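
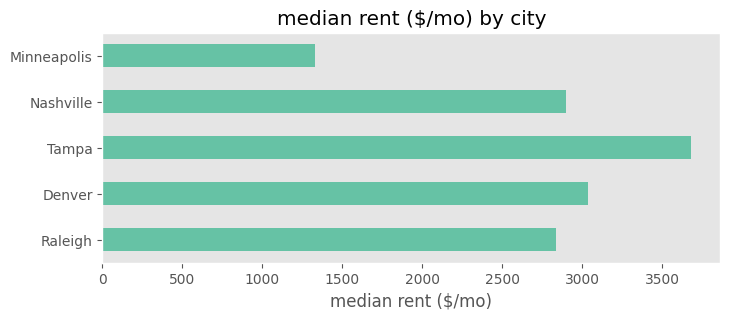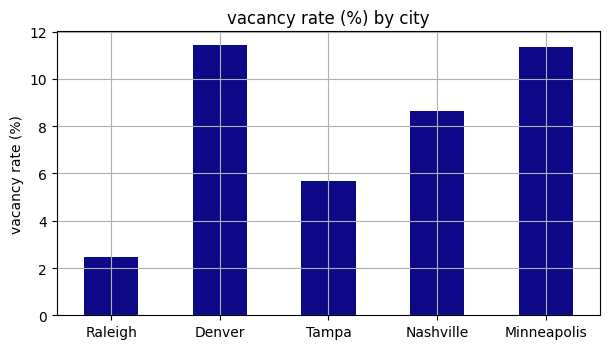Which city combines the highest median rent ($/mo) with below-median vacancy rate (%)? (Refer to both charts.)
Tampa

Chart 2 median vacancy rate (%) ≈ 8; below-median cities: Raleigh, Tampa. Among those, Tampa has the highest median rent ($/mo) (≈ 3500).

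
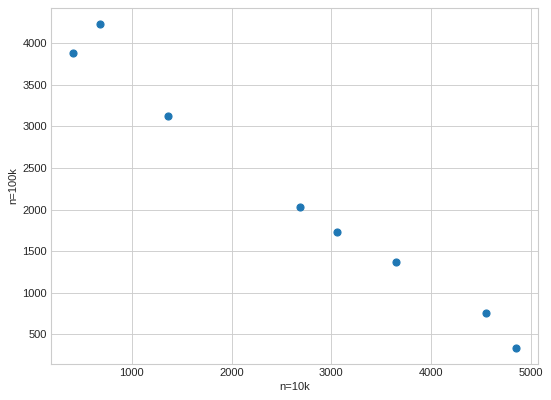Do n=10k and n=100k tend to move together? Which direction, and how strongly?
negative, strong

Points are negatively correlated; strong (|r| ≈ 1.0).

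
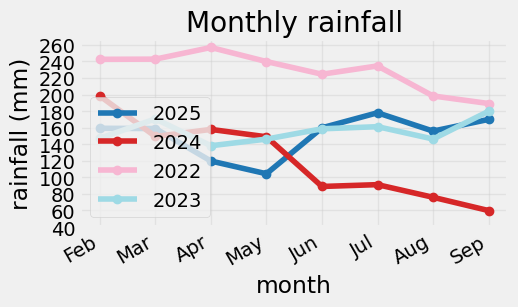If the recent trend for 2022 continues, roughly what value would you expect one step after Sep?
≈ 150

Last three: 240, 200, 180 → slope ≈ -30/step → next ≈ 150.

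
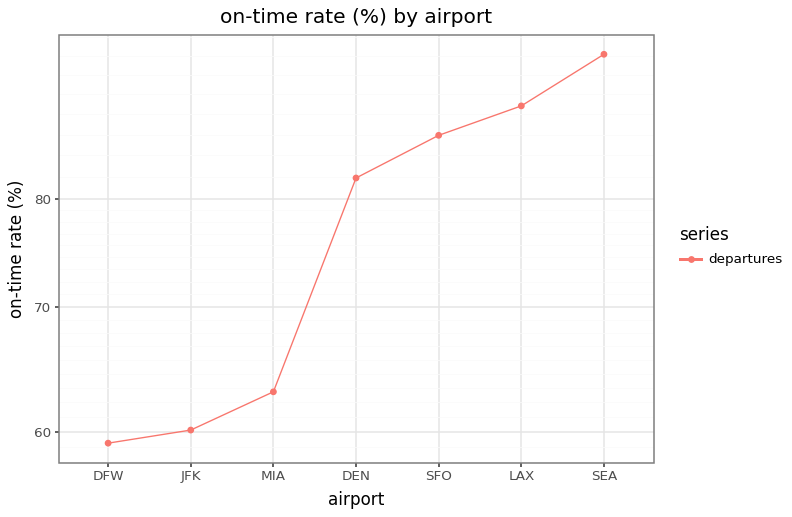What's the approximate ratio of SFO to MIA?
SFO ≈ 85, MIA ≈ 65; 85/65 ≈ 1.31.

≈ 1.31×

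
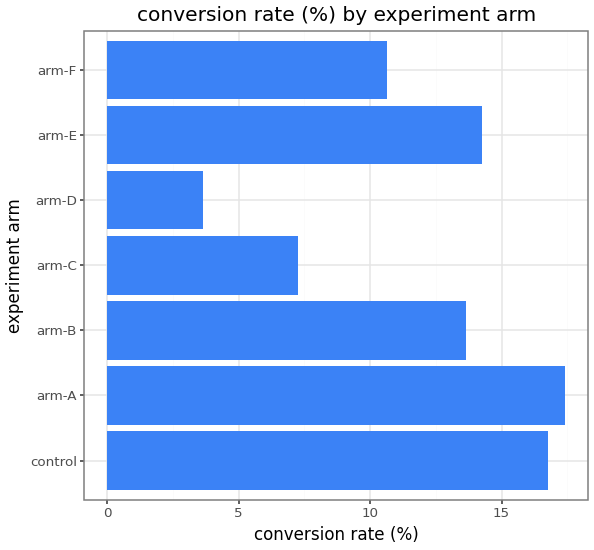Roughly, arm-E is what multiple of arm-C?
arm-E ≈ 14, arm-C ≈ 8; 14/8 ≈ 1.75.

≈ 1.75×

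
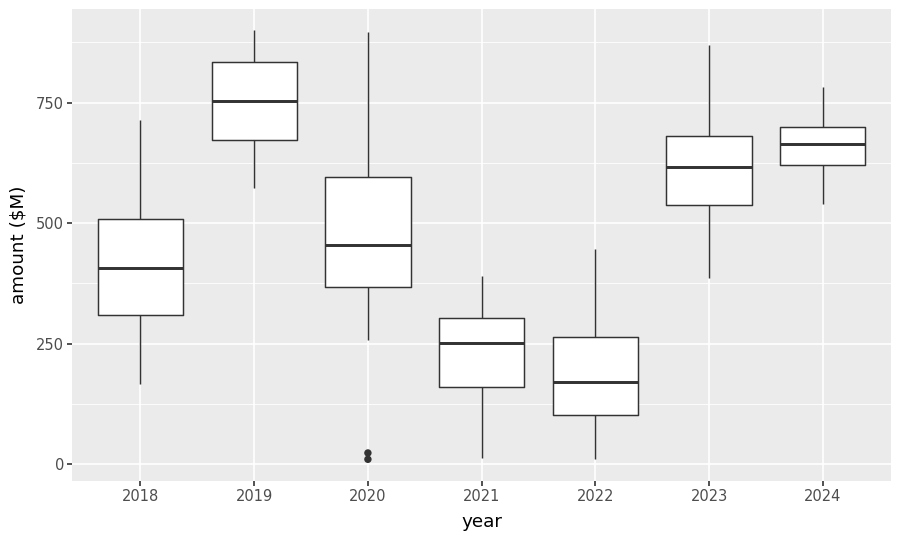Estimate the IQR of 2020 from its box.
Q3 ≈ 600, Q1 ≈ 400; IQR ≈ 200.

≈ 200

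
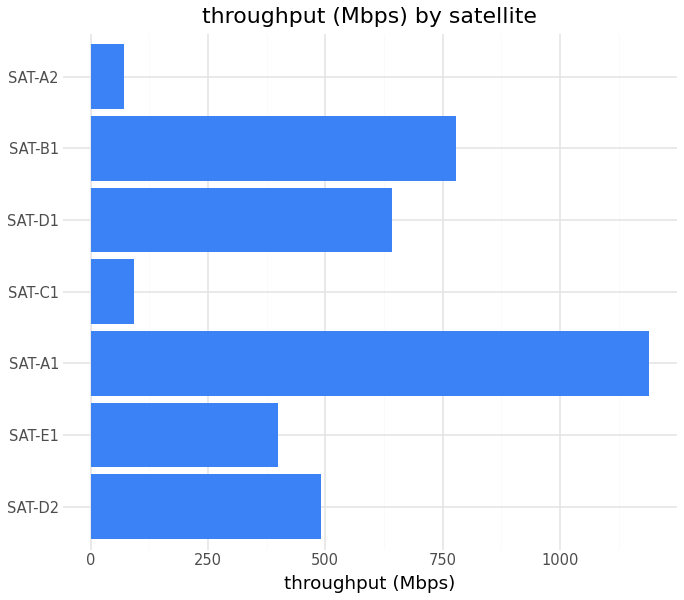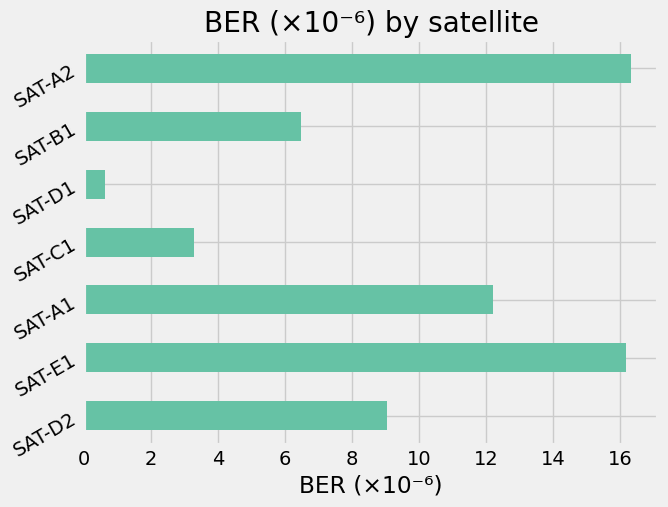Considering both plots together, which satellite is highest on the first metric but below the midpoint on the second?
SAT-B1

Chart 2 median BER (×10⁻⁶) ≈ 10; below-median satellites: SAT-C1, SAT-D1, SAT-B1. Among those, SAT-B1 has the highest throughput (Mbps) (≈ 800).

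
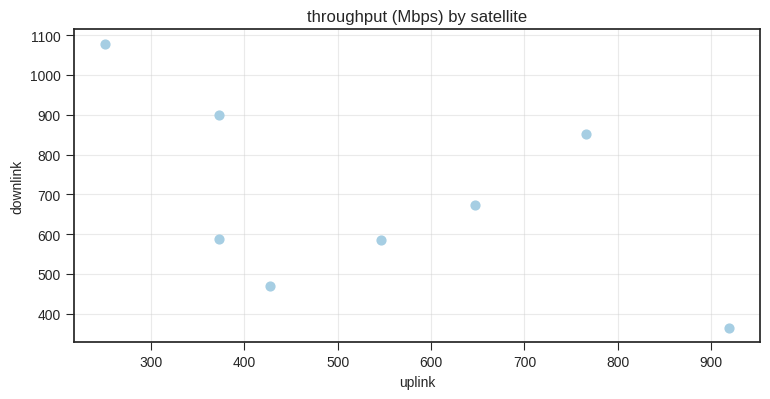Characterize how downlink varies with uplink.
Points are negatively correlated; moderate (|r| ≈ 0.5).

negative, moderate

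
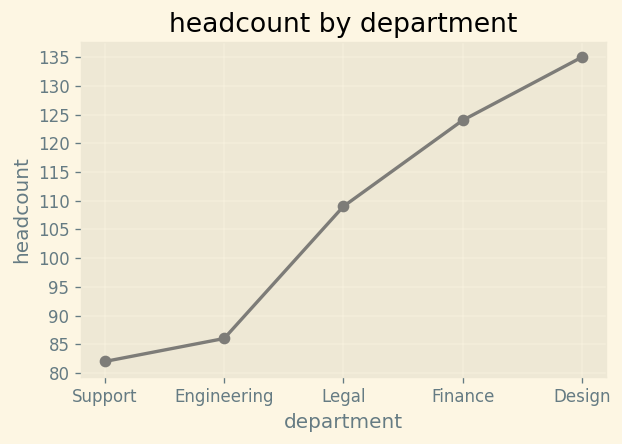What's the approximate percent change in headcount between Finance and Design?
≈ +8%

Finance ≈ 125, Design ≈ 135; (135 − 125) / 125 ≈ +8%.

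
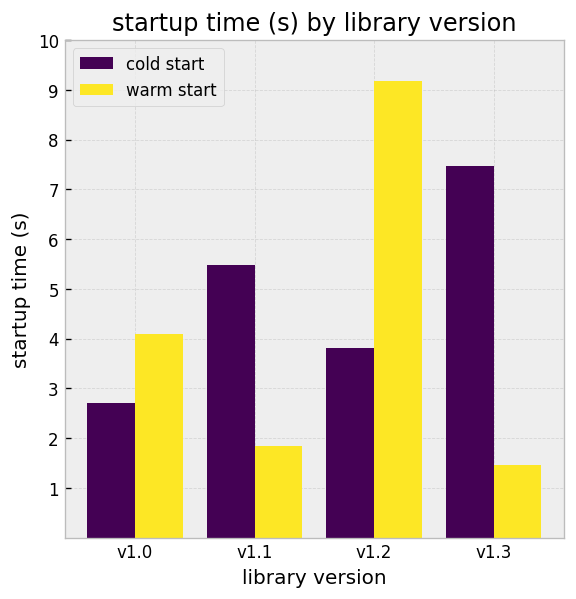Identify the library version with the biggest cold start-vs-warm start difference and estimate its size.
v1.3: cold start ≈ 7, warm start ≈ 1 → gap ≈ 6. Next-largest (v1.2) is only ≈ 5.

v1.3, ≈ 6 s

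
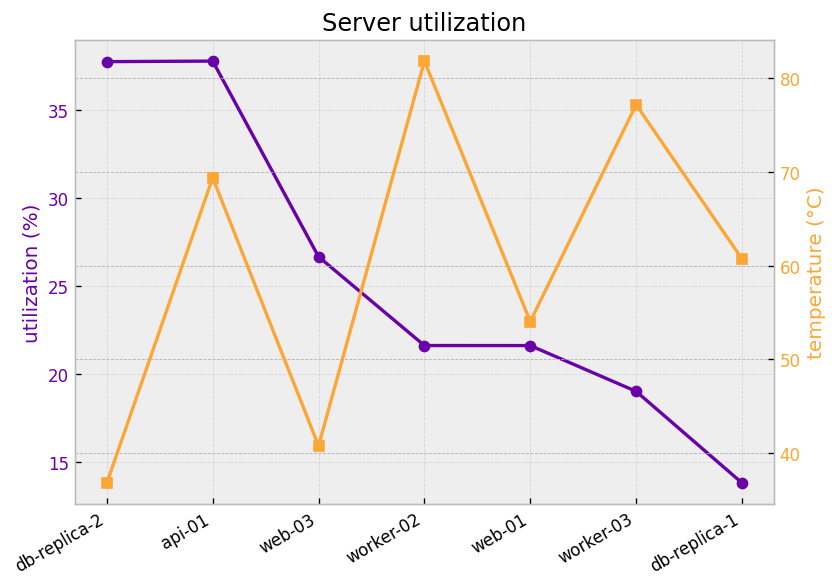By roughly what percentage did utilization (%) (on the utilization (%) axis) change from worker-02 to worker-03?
≈ -9.1%

worker-02 ≈ 22, worker-03 ≈ 20; (20 − 22) / 22 ≈ -9.1%.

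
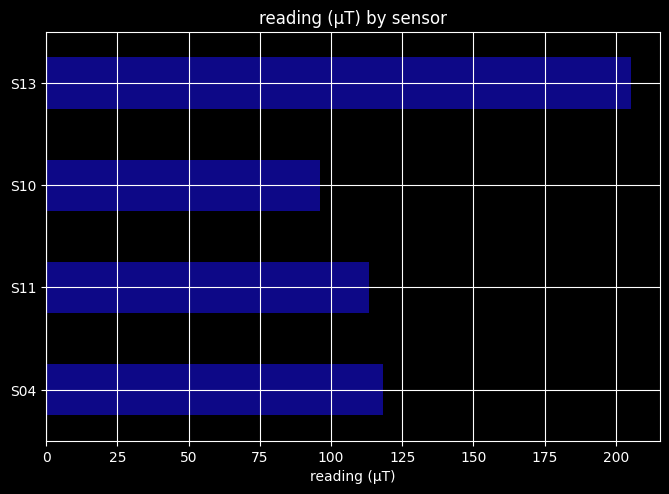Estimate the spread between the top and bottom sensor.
Max S13 ≈ 200, min S10 ≈ 100; range ≈ 100.

≈ 100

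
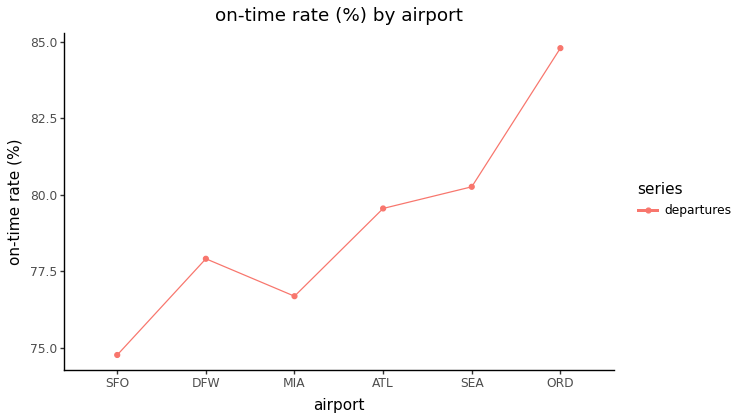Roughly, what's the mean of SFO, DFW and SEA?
≈ 78

(75 + 78 + 80) / 3 ≈ 78.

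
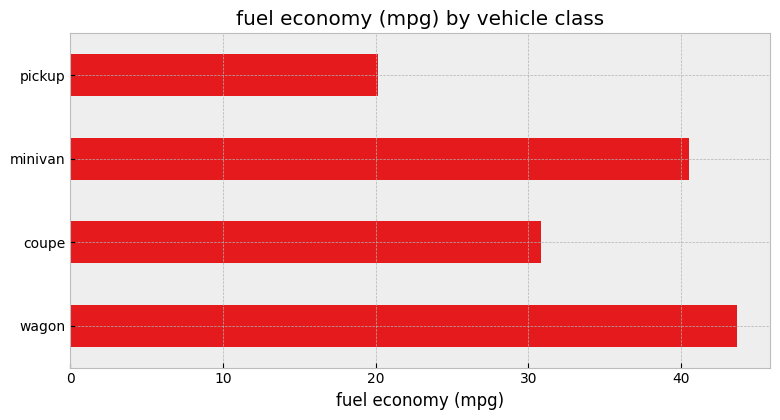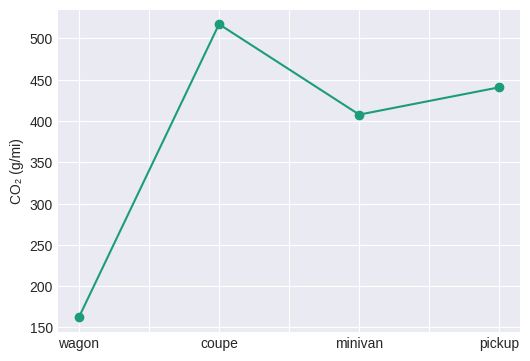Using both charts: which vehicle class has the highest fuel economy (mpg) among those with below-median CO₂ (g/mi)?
Chart 2 median CO₂ (g/mi) ≈ 400; below-median vehicle classes: wagon, minivan. Among those, wagon has the highest fuel economy (mpg) (≈ 45).

wagon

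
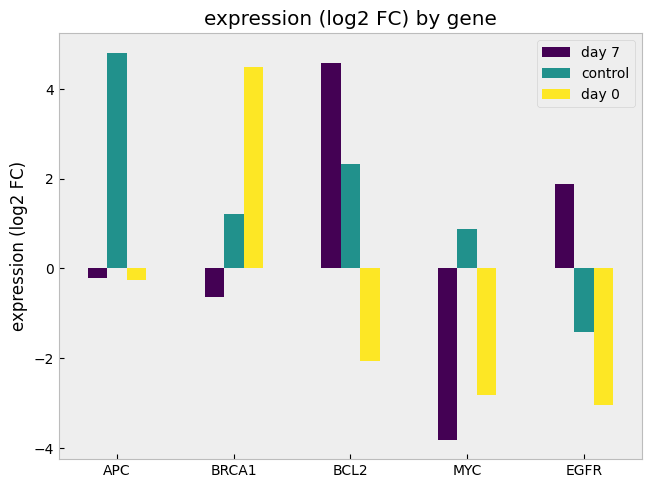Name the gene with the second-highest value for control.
Top 3 for control: APC ≈ 5, BCL2 ≈ 2, BRCA1 ≈ 1.

BCL2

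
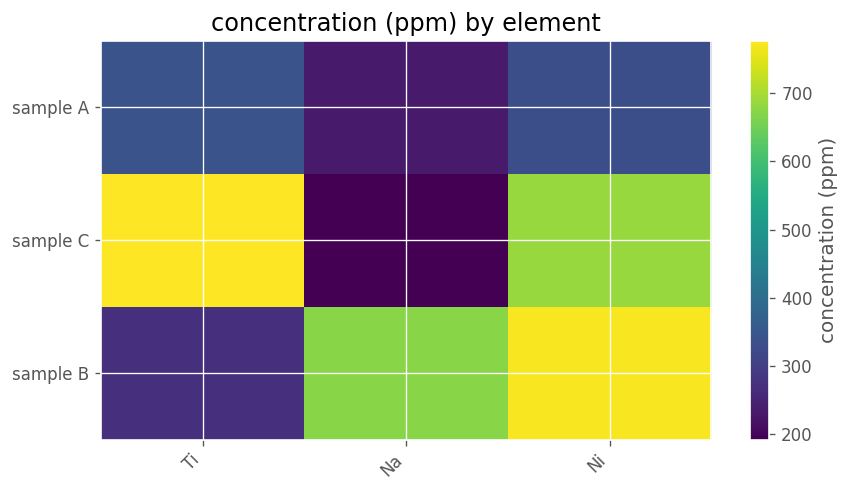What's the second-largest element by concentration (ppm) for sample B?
Na

Top 3 for sample B: Ni ≈ 750, Na ≈ 650, Ti ≈ 250.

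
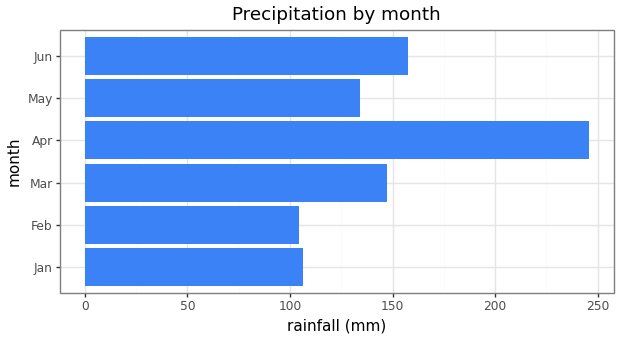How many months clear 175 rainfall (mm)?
Above 175: Apr.

1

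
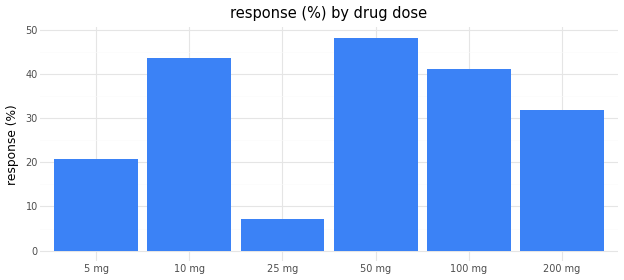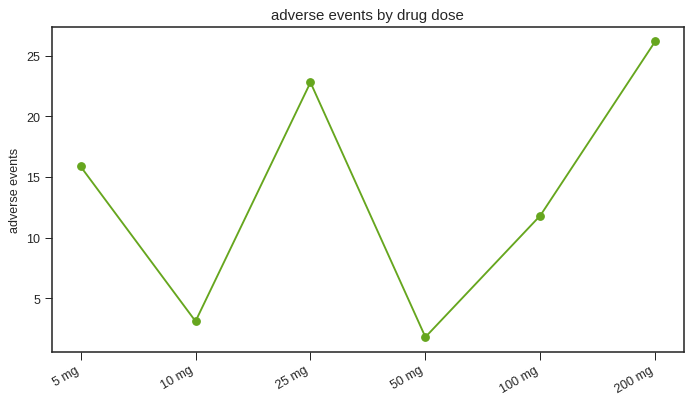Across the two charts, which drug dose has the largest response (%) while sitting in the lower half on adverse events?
Chart 2 median adverse events ≈ 15; below-median drug doses: 10 mg, 50 mg, 100 mg. Among those, 50 mg has the highest response (%) (≈ 50).

50 mg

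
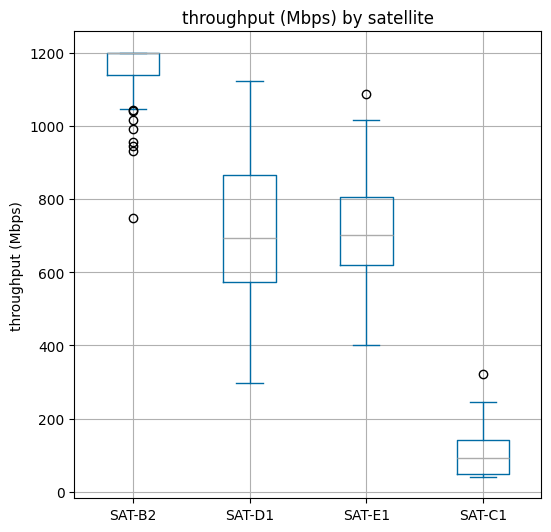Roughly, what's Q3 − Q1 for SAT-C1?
≈ 100

Q3 ≈ 100, Q1 ≈ 0; IQR ≈ 100.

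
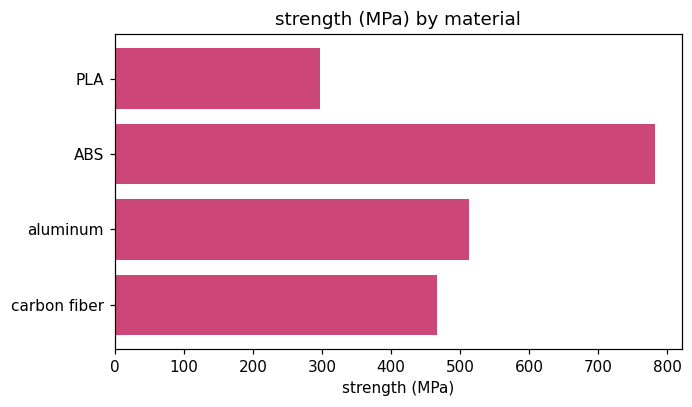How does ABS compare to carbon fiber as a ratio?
≈ 1.6×

ABS ≈ 800, carbon fiber ≈ 500; 800/500 ≈ 1.6.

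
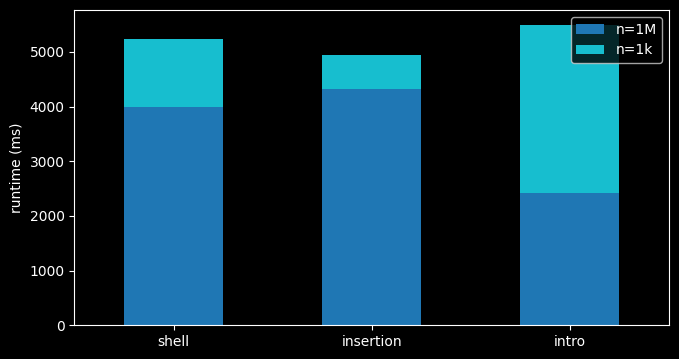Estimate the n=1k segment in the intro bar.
≈ 3000

n=1k top ≈ 5500, bottom ≈ 2500; segment ≈ 3000.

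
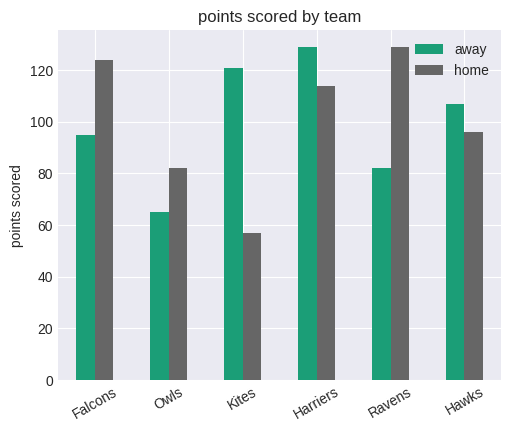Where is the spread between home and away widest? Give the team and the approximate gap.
Kites, ≈ 60

Kites: home ≈ 60, away ≈ 120 → gap ≈ 60. Next-largest (Ravens) is only ≈ 40.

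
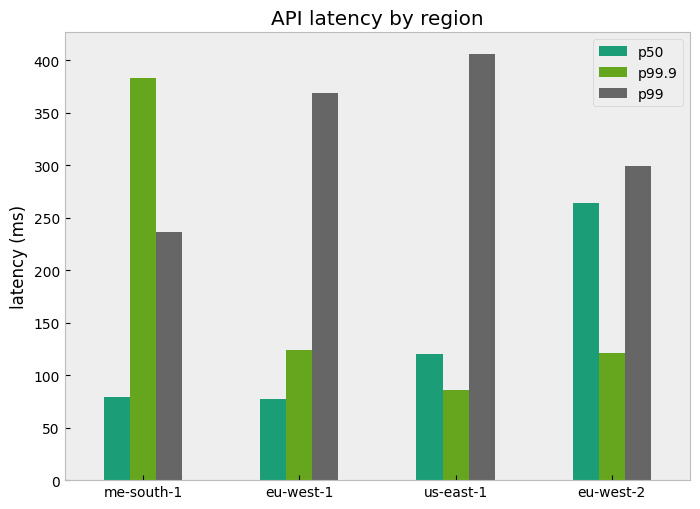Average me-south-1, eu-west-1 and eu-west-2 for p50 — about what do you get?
(100 + 100 + 250) / 3 ≈ 150.

≈ 150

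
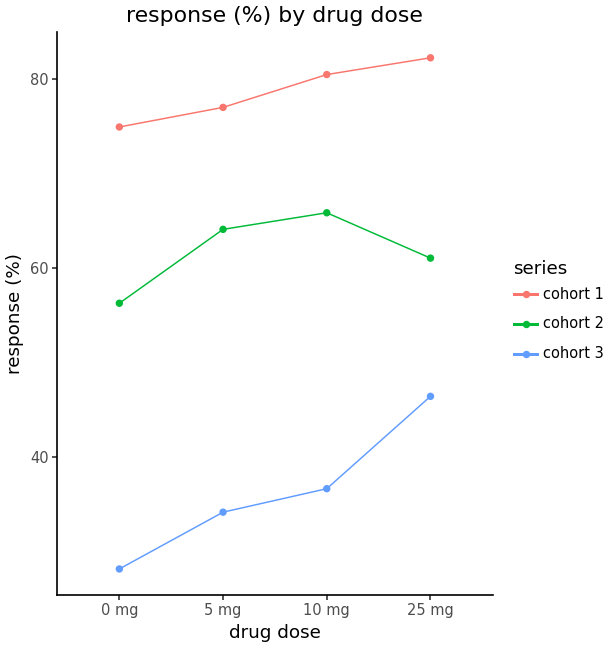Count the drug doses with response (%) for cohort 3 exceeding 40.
1

Above 40: 25 mg.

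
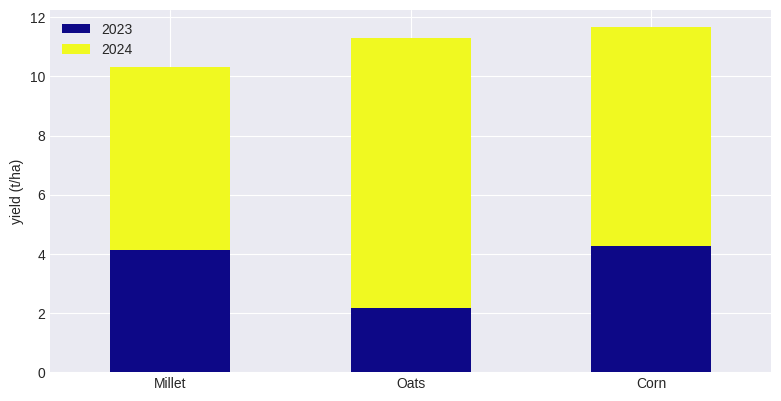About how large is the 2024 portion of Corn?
2024 top ≈ 12, bottom ≈ 4; segment ≈ 8.

≈ 8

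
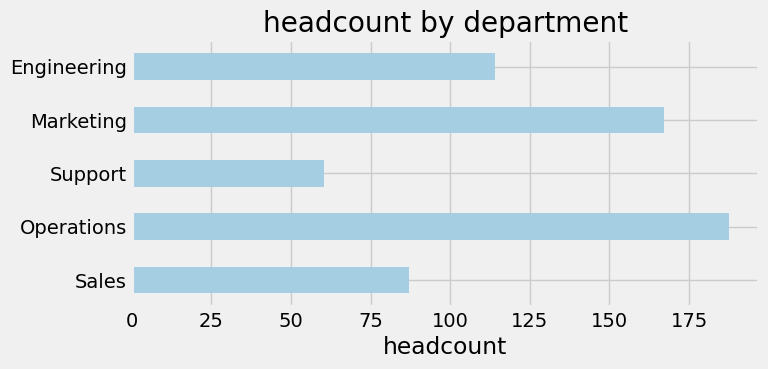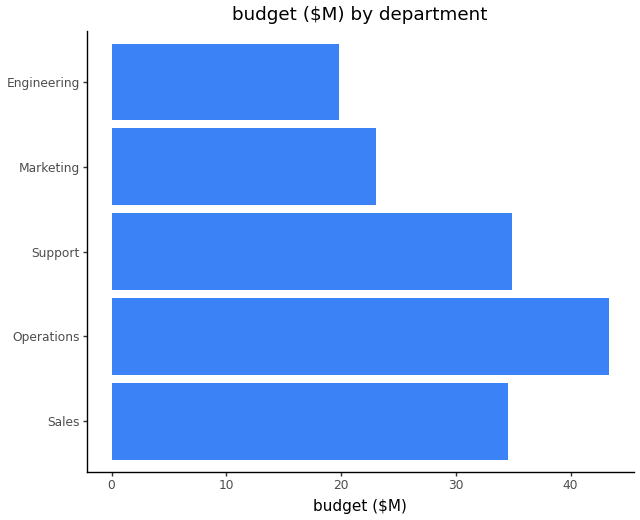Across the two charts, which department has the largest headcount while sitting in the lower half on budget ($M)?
Chart 2 median budget ($M) ≈ 35; below-median departments: Marketing, Engineering. Among those, Marketing has the highest headcount (≈ 160).

Marketing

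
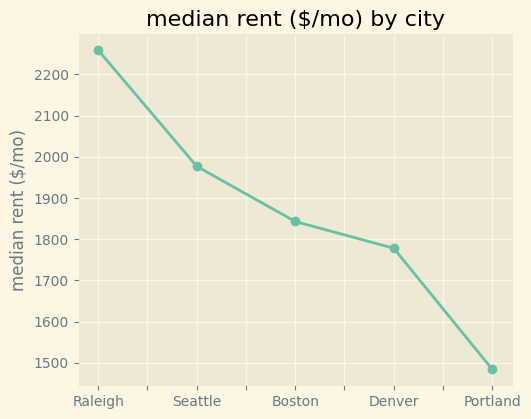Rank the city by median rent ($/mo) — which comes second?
Top 3: Raleigh ≈ 2300, Seattle ≈ 2000, Boston ≈ 1800.

Seattle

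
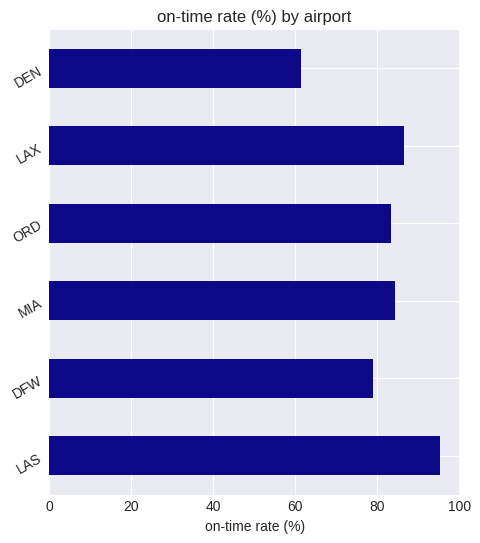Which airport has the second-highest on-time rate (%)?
LAX

Top 3: LAS ≈ 100, LAX ≈ 90, MIA ≈ 80.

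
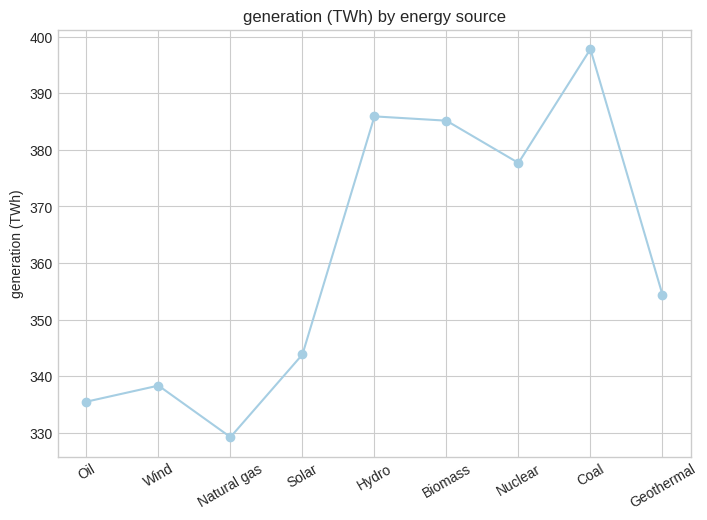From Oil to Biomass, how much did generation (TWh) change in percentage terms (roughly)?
Oil ≈ 340, Biomass ≈ 390; (390 − 340) / 340 ≈ +14.7%.

≈ +14.7%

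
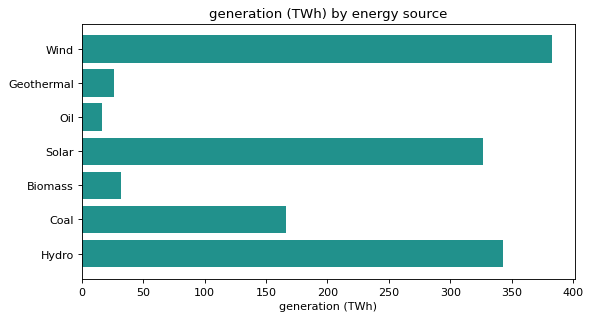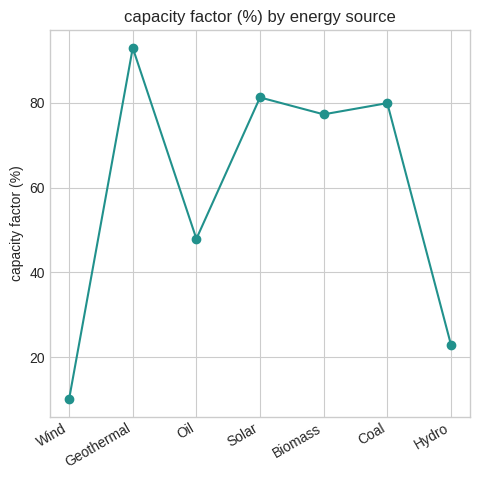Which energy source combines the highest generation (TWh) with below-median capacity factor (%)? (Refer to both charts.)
Wind

Chart 2 median capacity factor (%) ≈ 80; below-median energy sources: Wind, Oil, Hydro. Among those, Wind has the highest generation (TWh) (≈ 400).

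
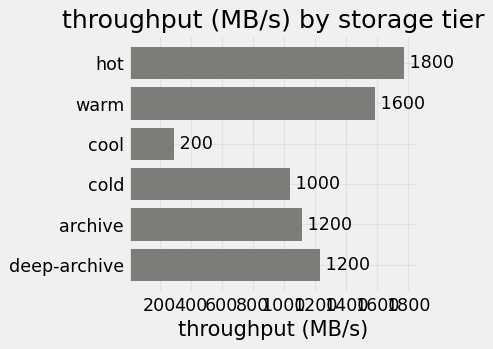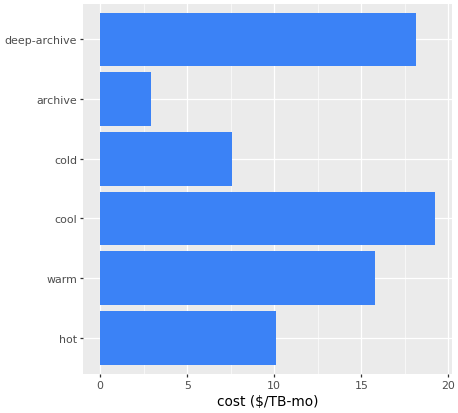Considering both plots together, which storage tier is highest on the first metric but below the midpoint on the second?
hot

Chart 2 median cost ($/TB-mo) ≈ 12; below-median storage tiers: hot, cold, archive. Among those, hot has the highest throughput (MB/s) (≈ 1800).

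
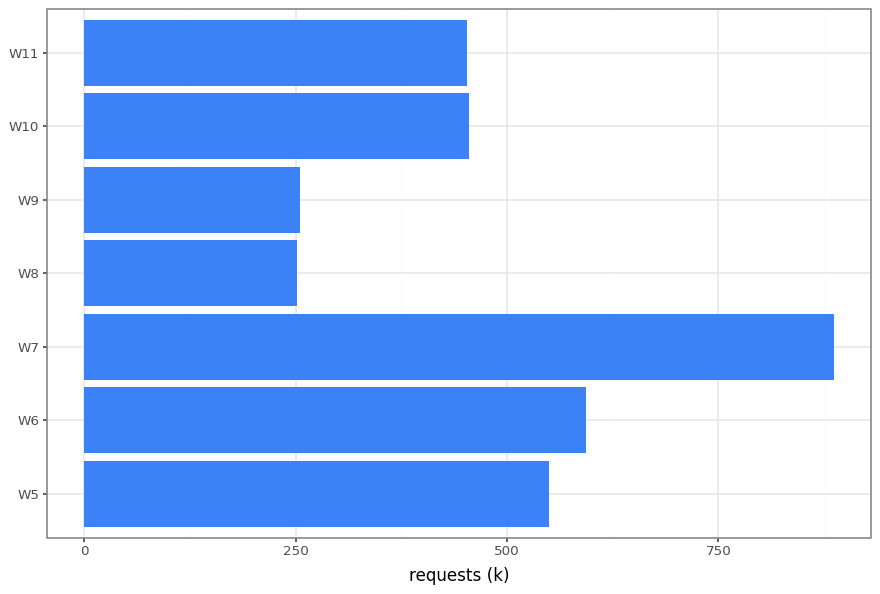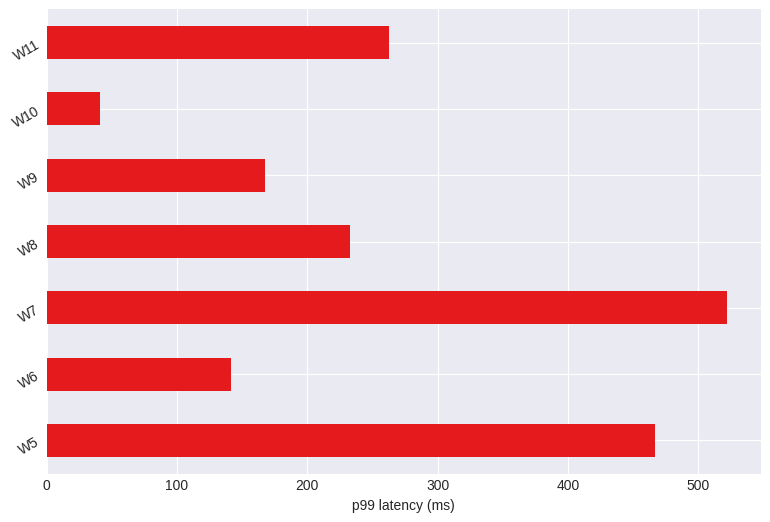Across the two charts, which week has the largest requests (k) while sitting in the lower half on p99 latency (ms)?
W6

Chart 2 median p99 latency (ms) ≈ 250; below-median weeks: W6, W9, W10. Among those, W6 has the highest requests (k) (≈ 600).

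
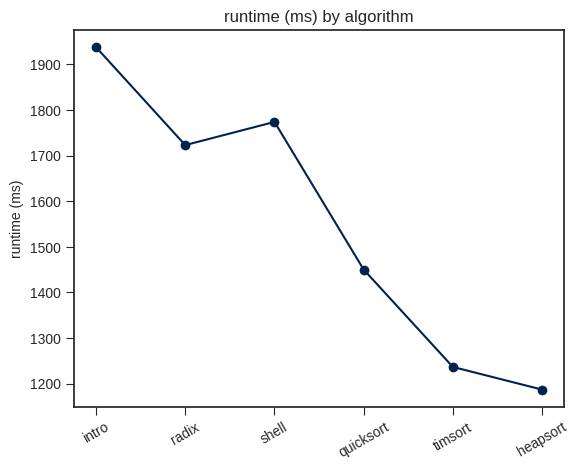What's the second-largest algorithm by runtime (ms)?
shell

Top 3: intro ≈ 1900, shell ≈ 1800, radix ≈ 1700.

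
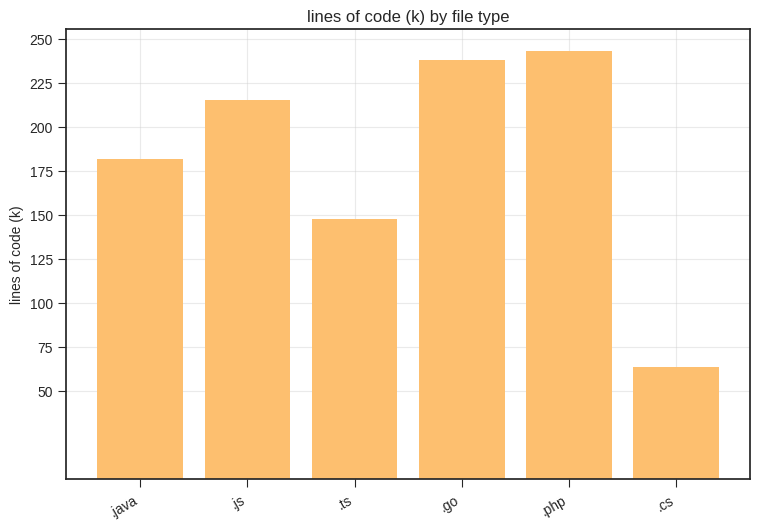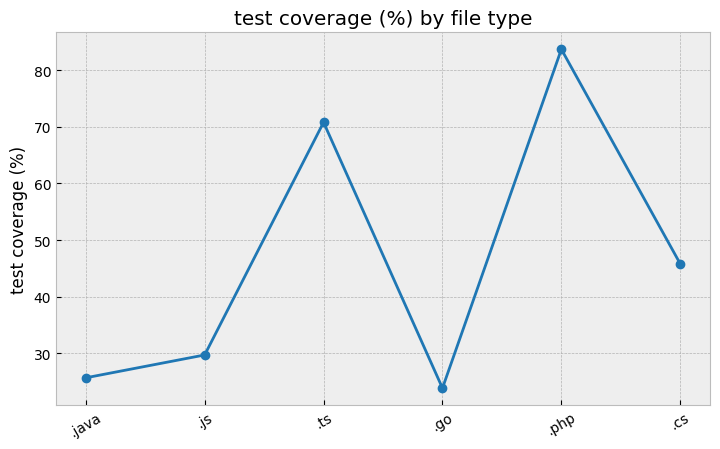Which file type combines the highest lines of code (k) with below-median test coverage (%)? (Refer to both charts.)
Chart 2 median test coverage (%) ≈ 40; below-median file types: .java, .js, .go. Among those, .go has the highest lines of code (k) (≈ 250).

.go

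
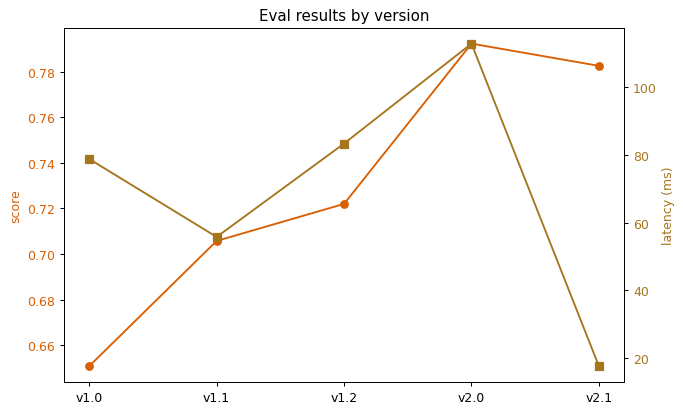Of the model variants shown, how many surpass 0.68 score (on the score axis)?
4

Above 0.68: v1.1, v1.2, v2.0, v2.1.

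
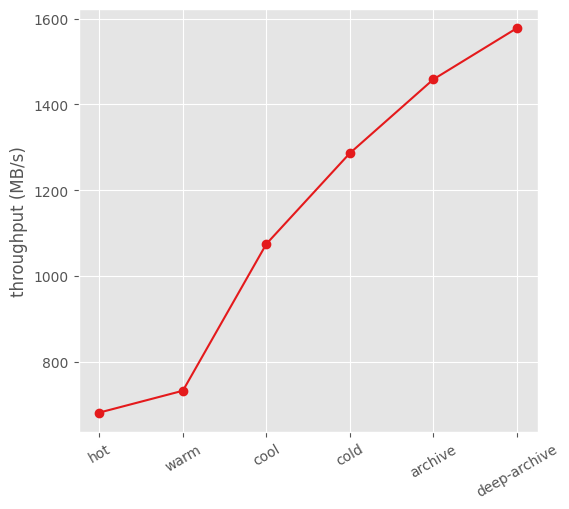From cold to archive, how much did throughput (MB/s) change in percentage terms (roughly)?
cold ≈ 1300, archive ≈ 1500; (1500 − 1300) / 1300 ≈ +15.4%.

≈ +15.4%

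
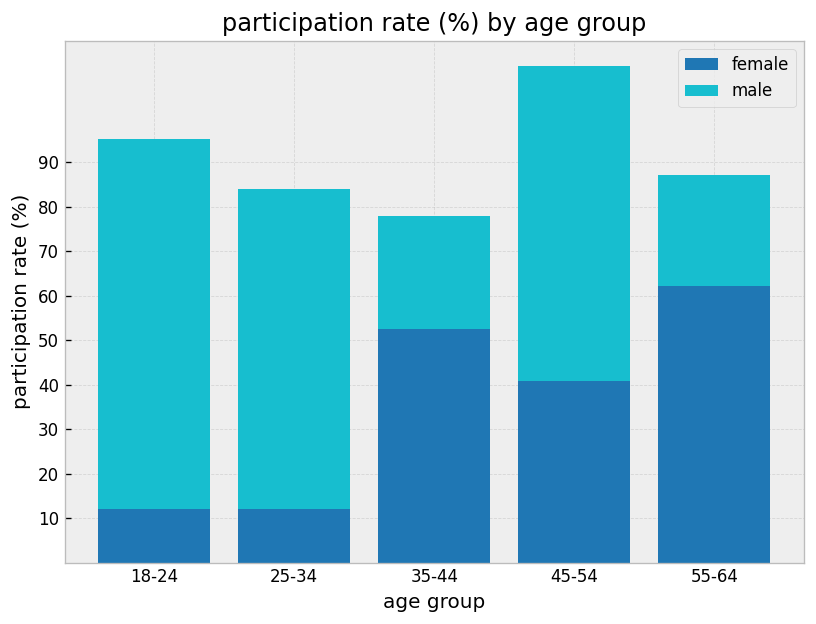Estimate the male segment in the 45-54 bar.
≈ 70

male top ≈ 110, bottom ≈ 40; segment ≈ 70.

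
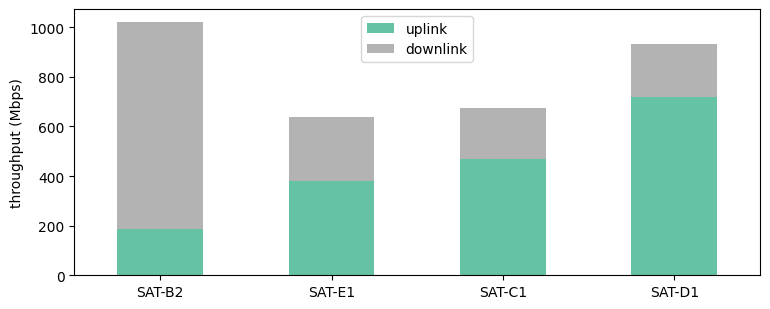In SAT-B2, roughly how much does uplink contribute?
uplink top ≈ 200, bottom ≈ 0; segment ≈ 200.

≈ 200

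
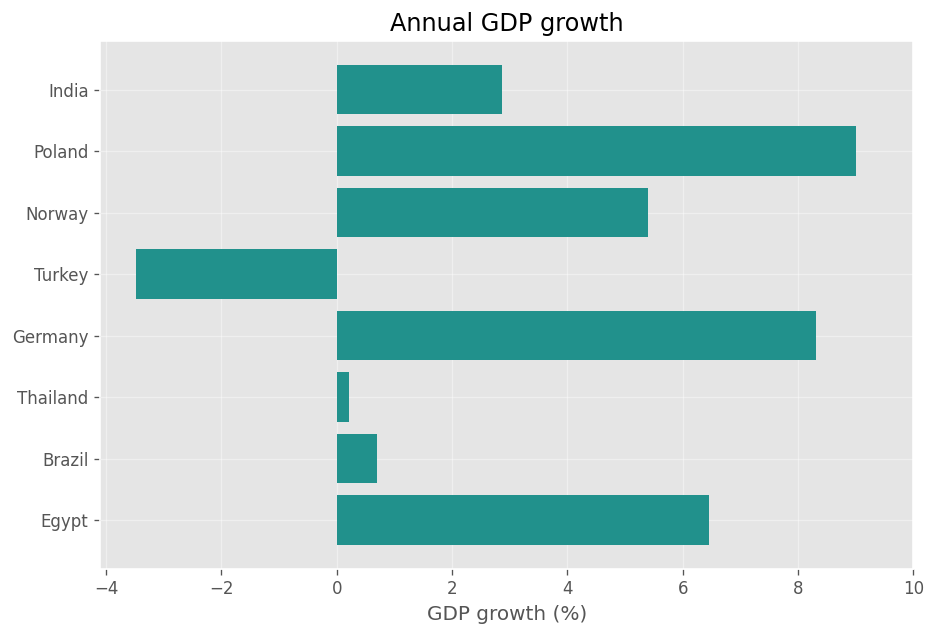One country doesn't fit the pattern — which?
Turkey

Turkey ≈ -4; the rest sit between ≈ 0 and ≈ 8.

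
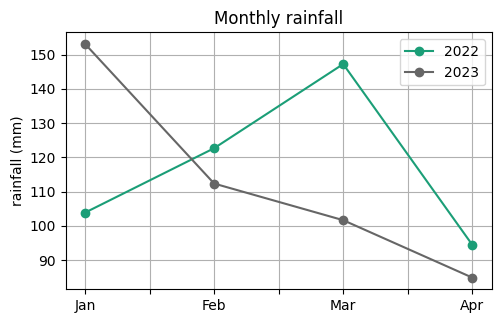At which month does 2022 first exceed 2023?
Jan: 2022 ≈ 100 vs 2023 ≈ 150 (not yet); Feb: 2022 ≈ 120 vs 2023 ≈ 110 (first crossover).

Feb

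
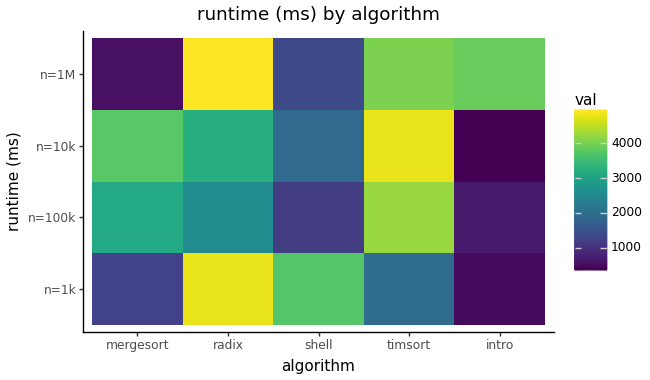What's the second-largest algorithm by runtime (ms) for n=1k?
shell

Top 3 for n=1k: radix ≈ 5000, shell ≈ 3500, timsort ≈ 2000.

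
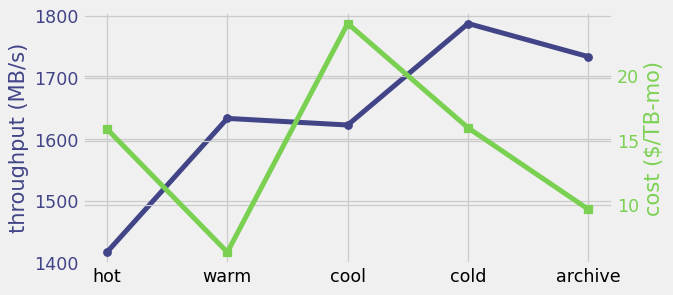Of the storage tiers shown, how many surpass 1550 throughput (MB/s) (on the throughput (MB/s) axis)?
4

Above 1550: warm, cool, cold, archive.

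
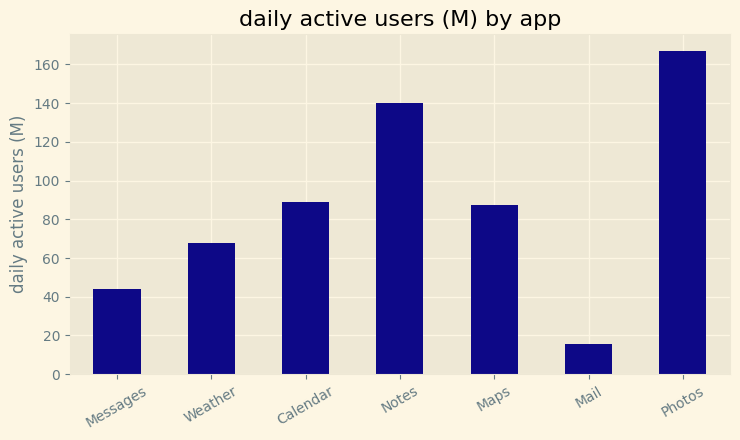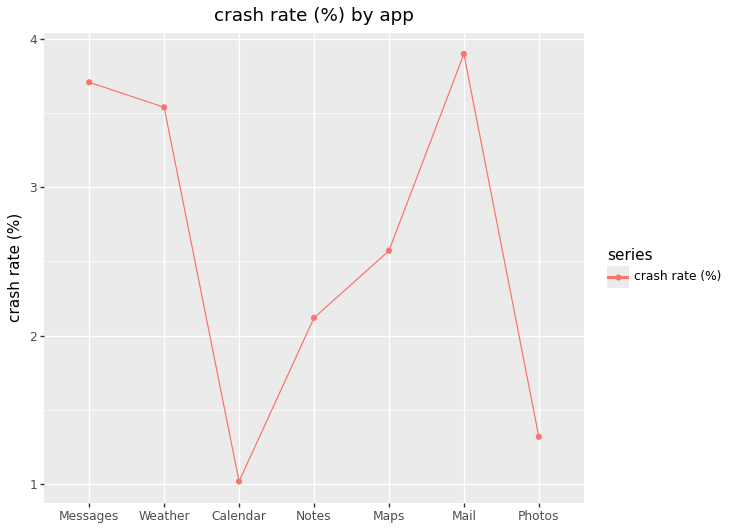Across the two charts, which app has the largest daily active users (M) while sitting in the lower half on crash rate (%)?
Chart 2 median crash rate (%) ≈ 2.5; below-median apps: Calendar, Notes, Photos. Among those, Photos has the highest daily active users (M) (≈ 160).

Photos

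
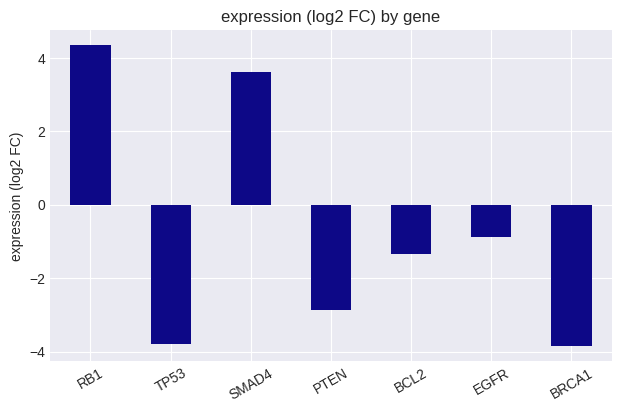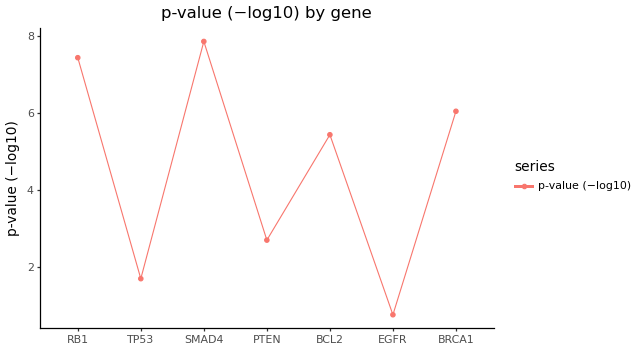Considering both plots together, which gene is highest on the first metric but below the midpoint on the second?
Chart 2 median p-value (−log10) ≈ 5; below-median genes: TP53, PTEN, EGFR. Among those, EGFR has the highest expression (log2 FC) (≈ -1).

EGFR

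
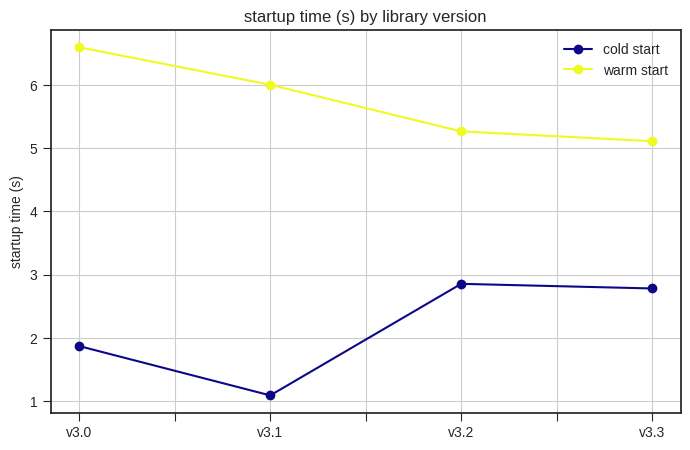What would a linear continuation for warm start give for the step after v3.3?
≈ 4.5

Last three: 6.0, 5.5, 5.0 → slope ≈ -0.5/step → next ≈ 4.5.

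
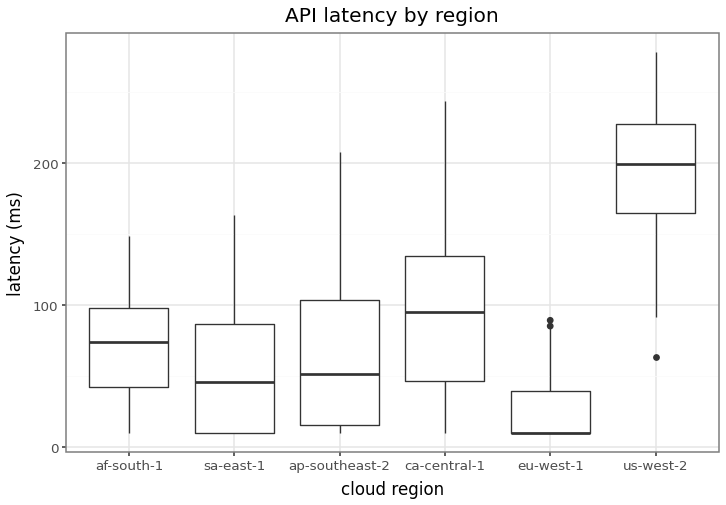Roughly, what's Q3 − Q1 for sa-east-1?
≈ 80

Q3 ≈ 80, Q1 ≈ 0; IQR ≈ 80.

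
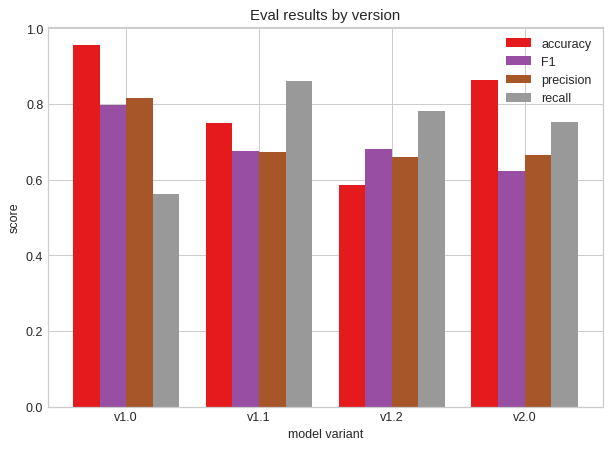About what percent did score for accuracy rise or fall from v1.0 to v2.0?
≈ -10%

v1.0 ≈ 1.0, v2.0 ≈ 0.9; (0.9 − 1.0) / 1.0 ≈ -10%.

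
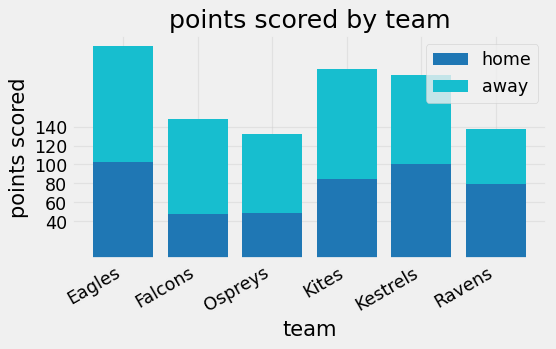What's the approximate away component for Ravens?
≈ 60

away top ≈ 140, bottom ≈ 80; segment ≈ 60.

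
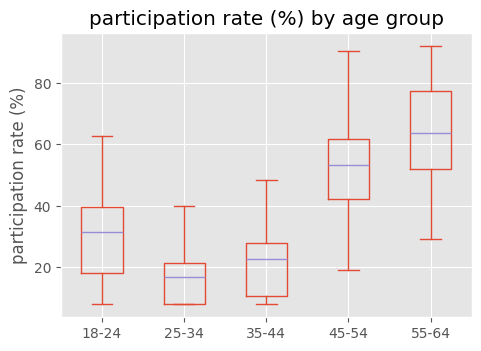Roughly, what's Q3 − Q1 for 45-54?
Q3 ≈ 60, Q1 ≈ 40; IQR ≈ 20.

≈ 20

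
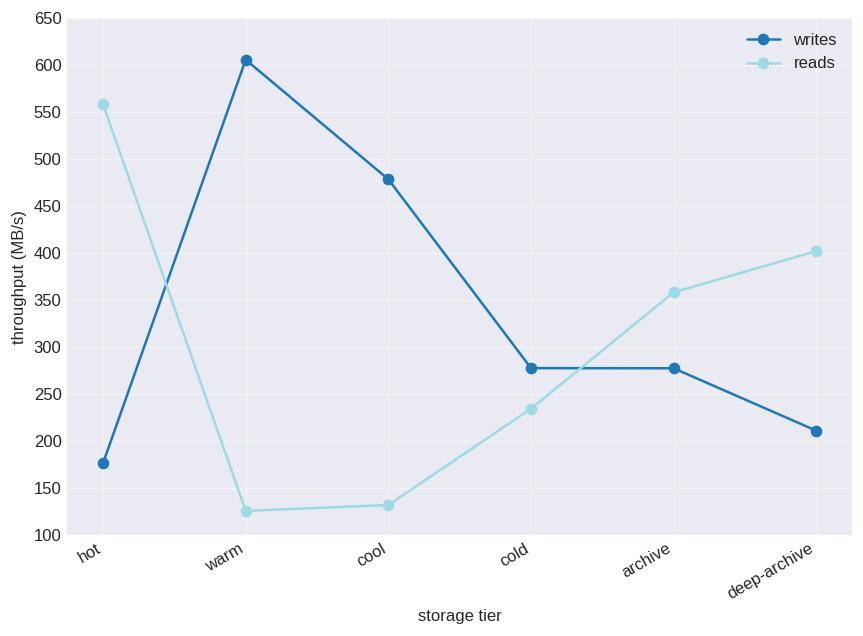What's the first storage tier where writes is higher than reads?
warm

hot: writes ≈ 200 vs reads ≈ 550 (not yet); warm: writes ≈ 600 vs reads ≈ 150 (first crossover).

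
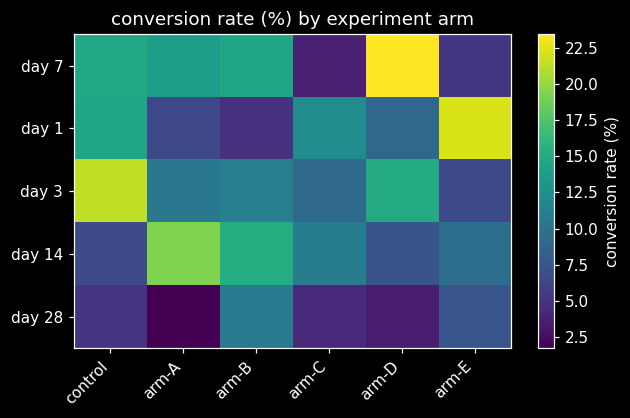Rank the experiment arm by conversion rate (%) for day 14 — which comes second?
arm-B

Top 3 for day 14: arm-A ≈ 20, arm-B ≈ 16, arm-C ≈ 10.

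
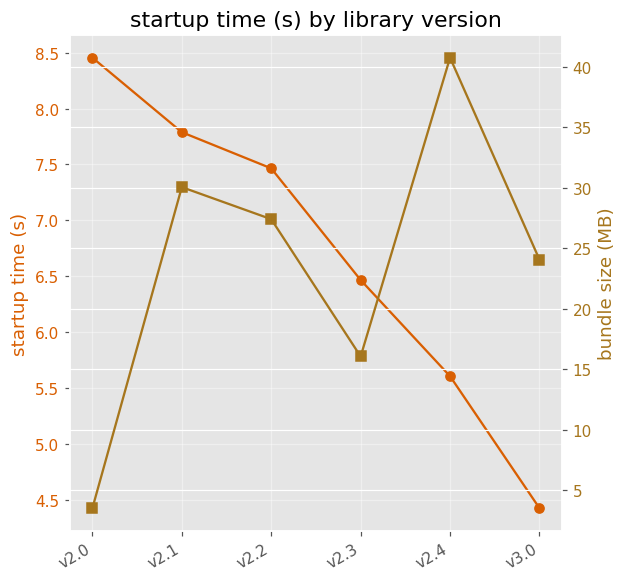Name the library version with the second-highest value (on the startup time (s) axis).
Top 3 (on the startup time (s) axis): v2.0 ≈ 8.5, v2.1 ≈ 8.0, v2.2 ≈ 7.5.

v2.1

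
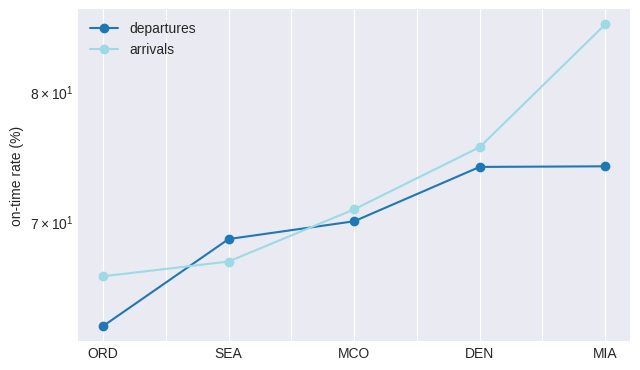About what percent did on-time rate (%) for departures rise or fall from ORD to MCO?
≈ +12.9%

ORD ≈ 62, MCO ≈ 70; (70 − 62) / 62 ≈ +12.9%.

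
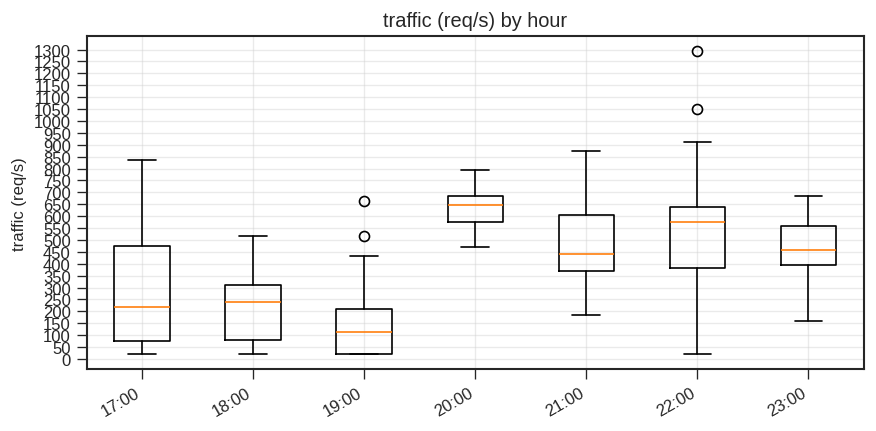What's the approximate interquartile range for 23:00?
Q3 ≈ 550, Q1 ≈ 400; IQR ≈ 150.

≈ 150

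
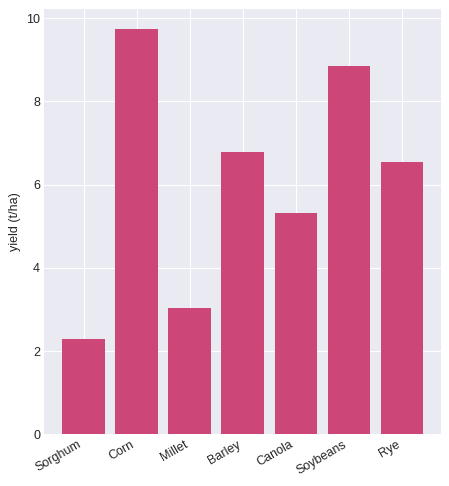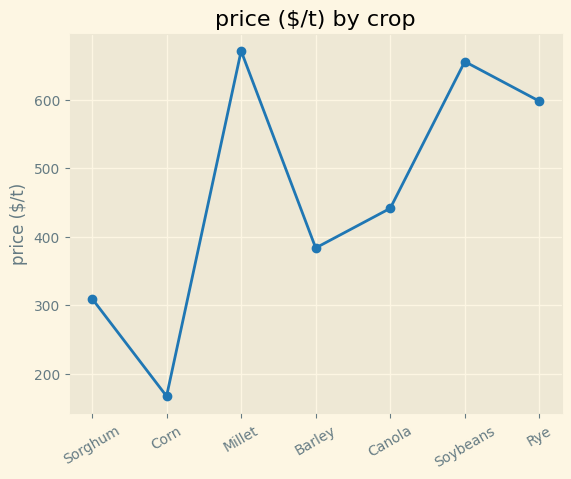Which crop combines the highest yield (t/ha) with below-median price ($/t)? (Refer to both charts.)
Corn

Chart 2 median price ($/t) ≈ 400; below-median crops: Sorghum, Corn, Barley. Among those, Corn has the highest yield (t/ha) (≈ 10).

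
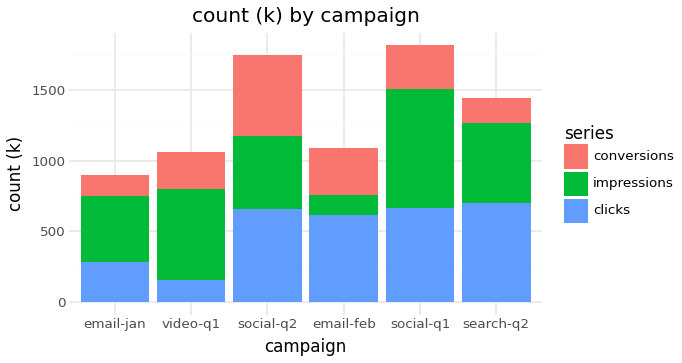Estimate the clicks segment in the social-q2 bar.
≈ 600

clicks top ≈ 600, bottom ≈ 0; segment ≈ 600.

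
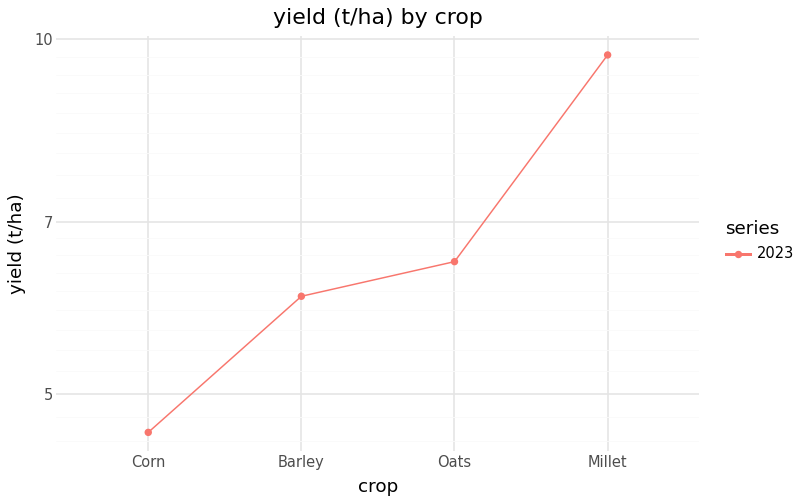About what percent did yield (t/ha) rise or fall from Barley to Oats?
≈ +8.3%

Barley ≈ 6.0, Oats ≈ 6.5; (6.5 − 6.0) / 6.0 ≈ +8.3%.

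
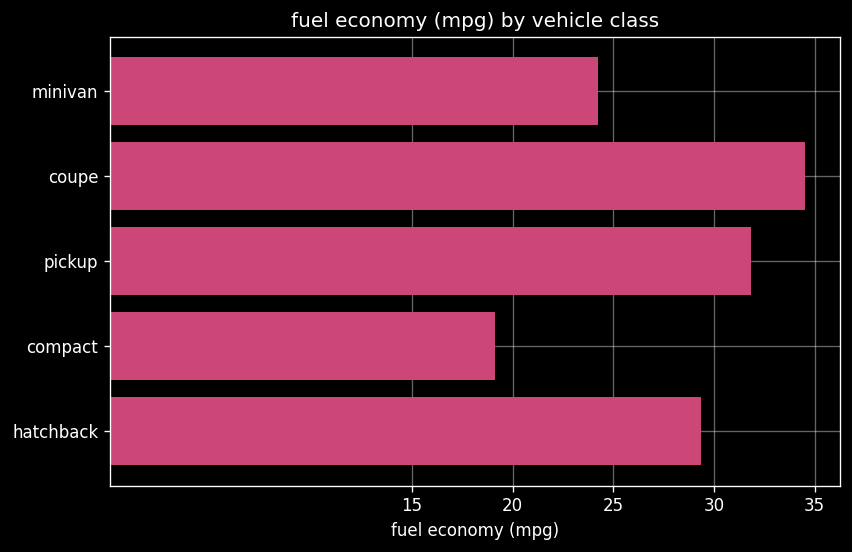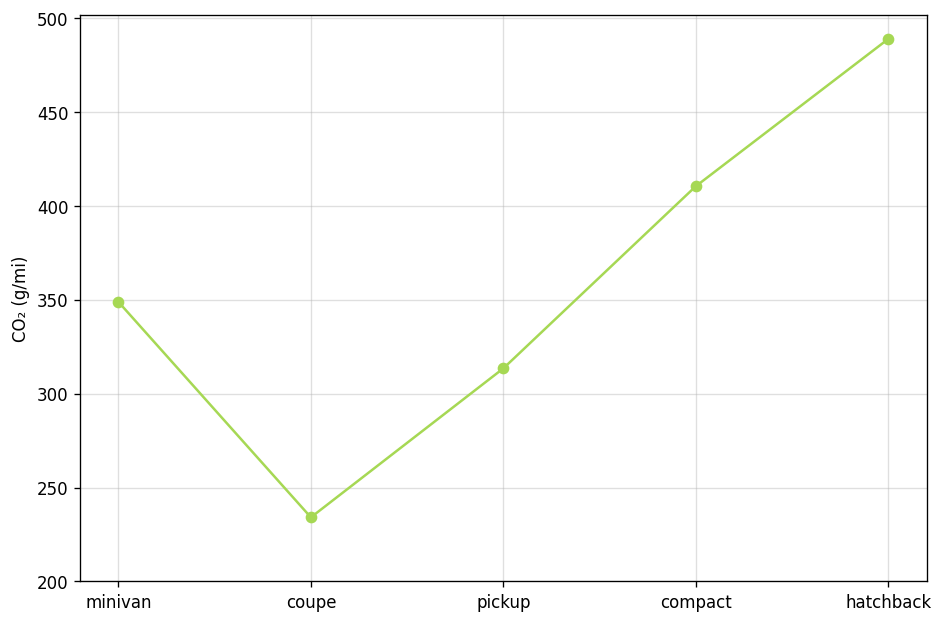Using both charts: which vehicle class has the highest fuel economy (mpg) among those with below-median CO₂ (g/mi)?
coupe

Chart 2 median CO₂ (g/mi) ≈ 350; below-median vehicle classes: coupe, pickup. Among those, coupe has the highest fuel economy (mpg) (≈ 35).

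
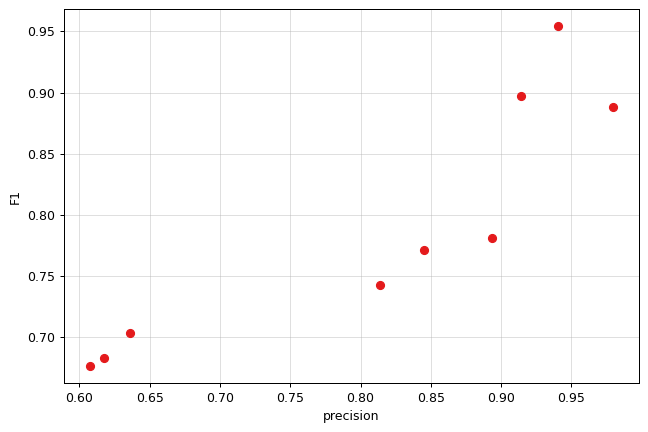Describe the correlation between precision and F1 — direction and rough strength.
Points are positively correlated; strong (|r| ≈ 0.9).

positive, strong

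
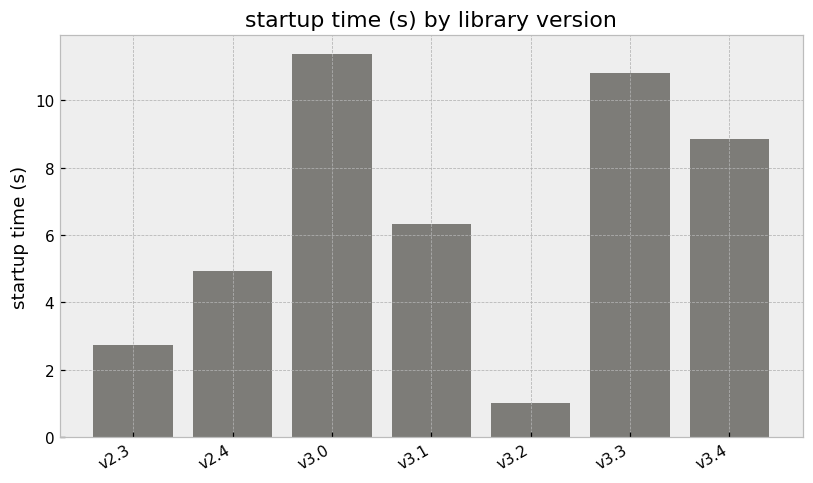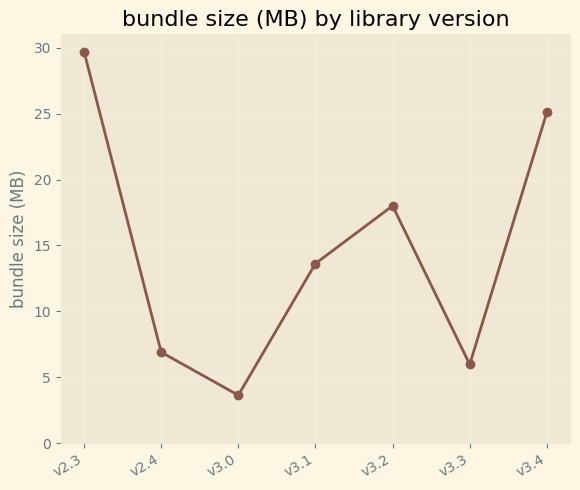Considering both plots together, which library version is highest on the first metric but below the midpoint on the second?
v3.0

Chart 2 median bundle size (MB) ≈ 15; below-median library versions: v2.4, v3.0, v3.3. Among those, v3.0 has the highest startup time (s) (≈ 12).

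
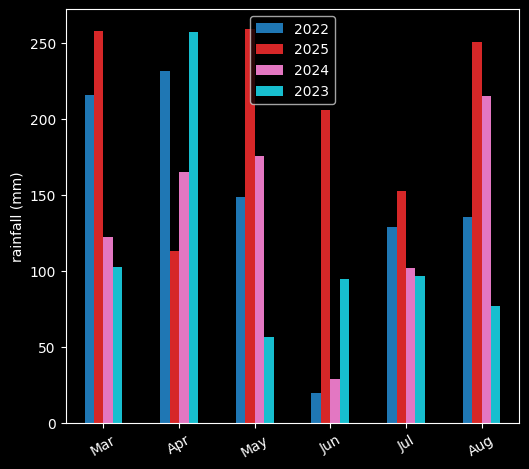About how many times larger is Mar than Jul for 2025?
Mar ≈ 250, Jul ≈ 150; 250/150 ≈ 1.67.

≈ 1.67×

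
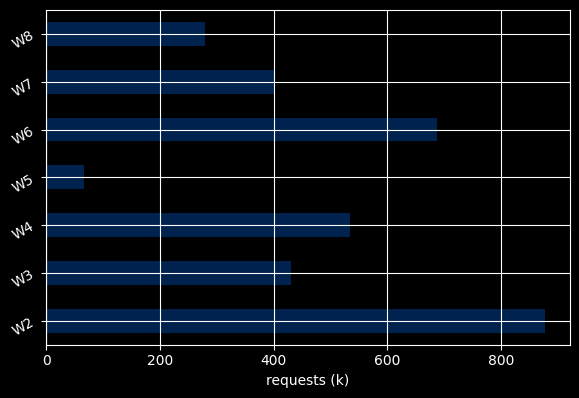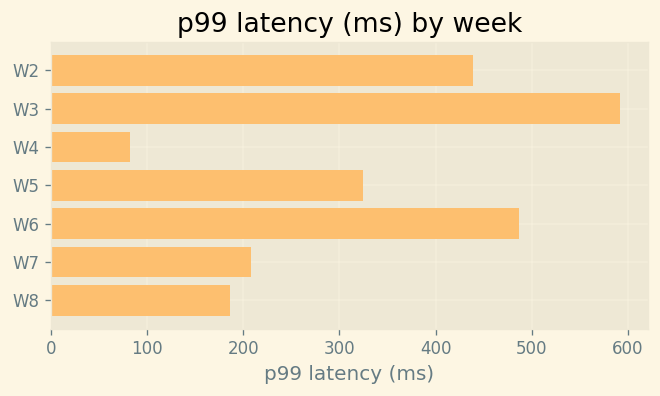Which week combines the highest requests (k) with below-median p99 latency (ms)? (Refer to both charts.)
W4

Chart 2 median p99 latency (ms) ≈ 300; below-median weeks: W4, W7, W8. Among those, W4 has the highest requests (k) (≈ 500).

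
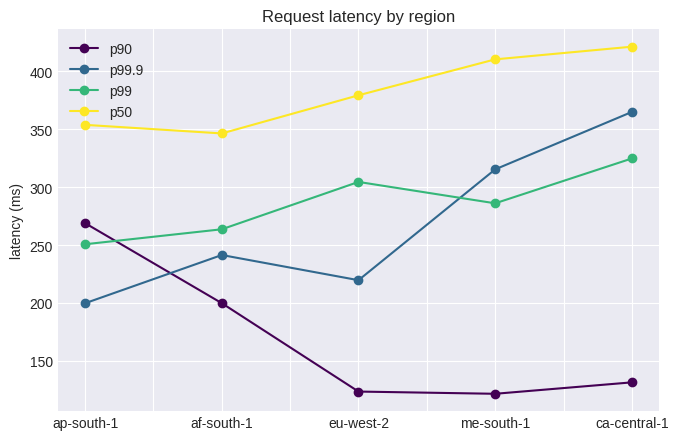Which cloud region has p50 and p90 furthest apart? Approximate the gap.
ca-central-1, ≈ 300 ms

ca-central-1: p50 ≈ 425, p90 ≈ 125 → gap ≈ 300. Next-largest (me-south-1) is only ≈ 275.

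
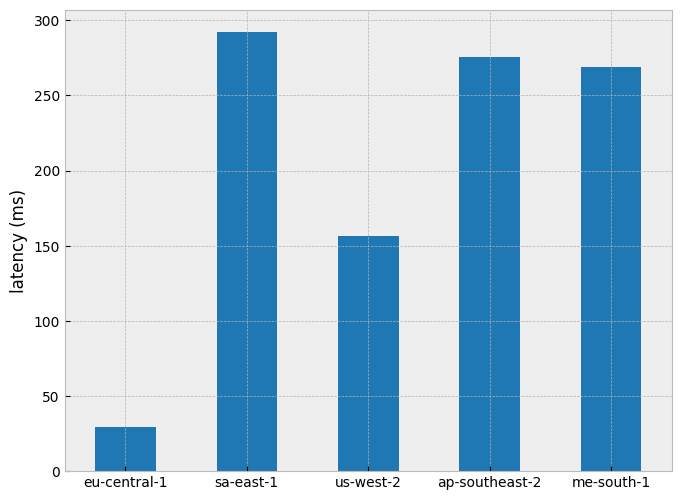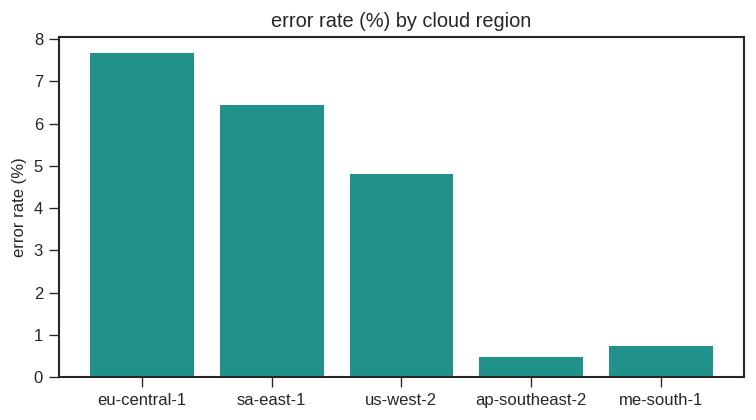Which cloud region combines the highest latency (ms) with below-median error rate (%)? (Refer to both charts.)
ap-southeast-2

Chart 2 median error rate (%) ≈ 5; below-median cloud regions: ap-southeast-2, me-south-1. Among those, ap-southeast-2 has the highest latency (ms) (≈ 300).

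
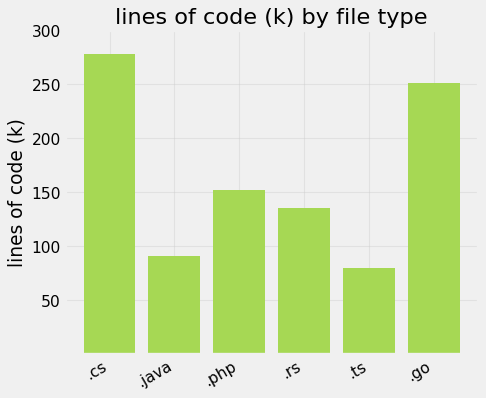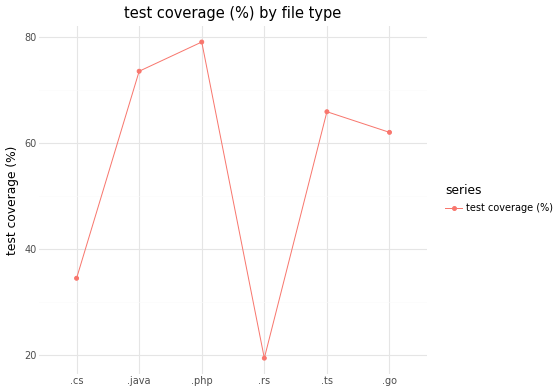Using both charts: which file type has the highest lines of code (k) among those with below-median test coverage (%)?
Chart 2 median test coverage (%) ≈ 60; below-median file types: .cs, .rs, .go. Among those, .cs has the highest lines of code (k) (≈ 300).

.cs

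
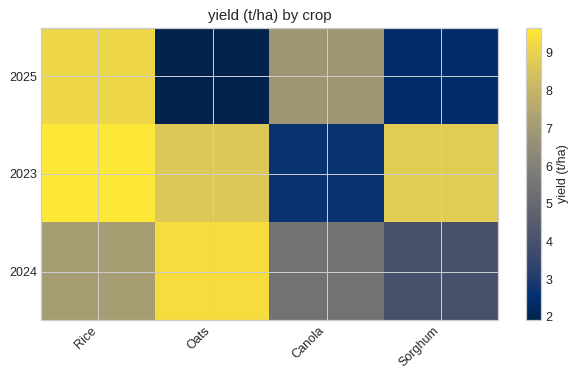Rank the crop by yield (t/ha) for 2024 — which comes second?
Rice

Top 3 for 2024: Oats ≈ 9, Rice ≈ 7, Canola ≈ 5.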